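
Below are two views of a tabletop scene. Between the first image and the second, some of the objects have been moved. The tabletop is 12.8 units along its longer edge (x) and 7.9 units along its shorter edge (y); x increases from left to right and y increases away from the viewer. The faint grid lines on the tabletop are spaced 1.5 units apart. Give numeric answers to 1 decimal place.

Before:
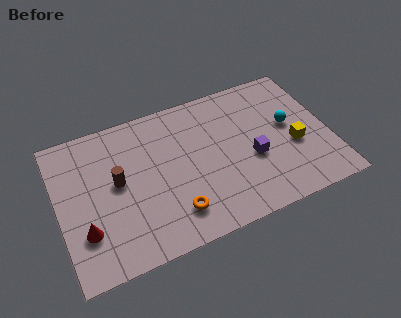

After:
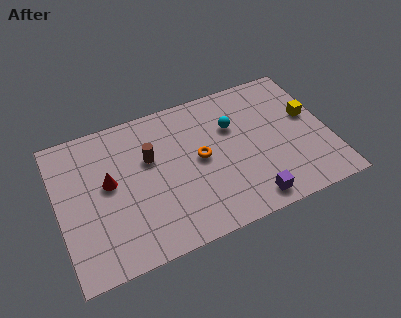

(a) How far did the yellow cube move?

1.7

The yellow cube was near (11.1, 3.2) before and (12.0, 4.6) after, so it travelled √(0.9² + 1.4²) ≈ 1.7 units.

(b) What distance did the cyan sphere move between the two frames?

2.8

The cyan sphere was near (11.0, 4.4) before and (8.4, 5.3) after, so it travelled √(2.6² + 0.9²) ≈ 2.8 units.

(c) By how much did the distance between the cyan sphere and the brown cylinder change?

-4.2

They were about 8.2 units apart before and 4.0 after — 4.2 units closer together.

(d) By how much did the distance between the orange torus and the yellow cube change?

-0.8

They were about 6.1 units apart before and 5.3 after — 0.8 units closer together.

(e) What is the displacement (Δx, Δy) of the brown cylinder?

(1.6, 0.7)

The brown cylinder was at about (2.8, 4.3) and moved to about (4.4, 5.0).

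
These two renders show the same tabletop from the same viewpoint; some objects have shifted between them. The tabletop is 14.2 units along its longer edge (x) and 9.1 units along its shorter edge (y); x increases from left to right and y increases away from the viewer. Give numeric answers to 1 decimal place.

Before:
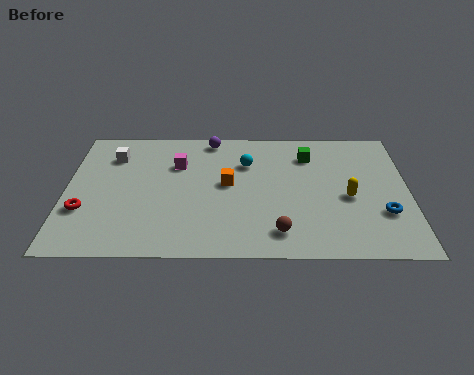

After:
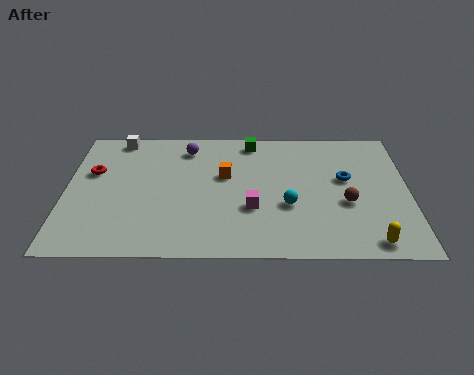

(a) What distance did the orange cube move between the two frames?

0.6

The orange cube was near (6.7, 4.9) before and (6.6, 5.5) after, so it travelled √(0.1² + 0.6²) ≈ 0.6 units.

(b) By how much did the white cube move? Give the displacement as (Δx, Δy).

(0.2, 1.3)

From the two frames, the white cube sits at roughly (1.9, 6.9) before and (2.1, 8.2) after.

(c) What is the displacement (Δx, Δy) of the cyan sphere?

(1.7, -3.0)

From the two frames, the cyan sphere sits at roughly (7.5, 6.4) before and (9.2, 3.4) after.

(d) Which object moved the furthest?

the magenta cube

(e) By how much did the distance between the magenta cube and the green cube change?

-0.7

Before: roughly 5.5 units apart; after: 4.8. That's 0.7 units closer together.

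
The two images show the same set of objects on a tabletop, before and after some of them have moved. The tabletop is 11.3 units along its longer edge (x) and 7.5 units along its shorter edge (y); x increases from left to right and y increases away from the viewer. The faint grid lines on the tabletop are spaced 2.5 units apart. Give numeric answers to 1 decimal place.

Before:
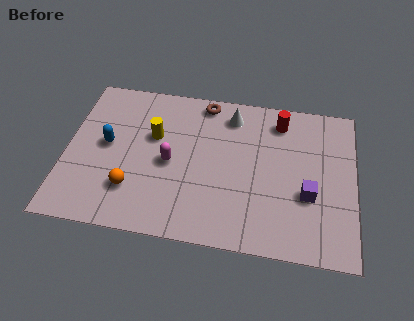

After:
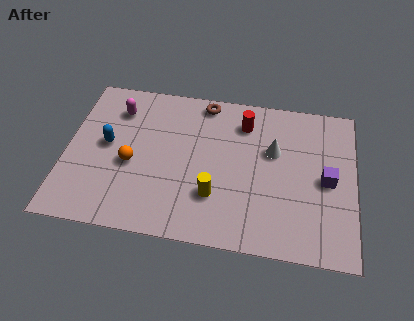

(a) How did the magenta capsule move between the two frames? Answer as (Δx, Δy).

(-2.2, 2.3)

The magenta capsule started near (4.1, 3.5) and ended near (1.9, 5.8).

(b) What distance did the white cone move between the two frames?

2.3

From (6.4, 6.2) to (8.1, 4.7), the white cone covered √(1.7² + 1.5²) ≈ 2.3 units.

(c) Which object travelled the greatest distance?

the yellow cylinder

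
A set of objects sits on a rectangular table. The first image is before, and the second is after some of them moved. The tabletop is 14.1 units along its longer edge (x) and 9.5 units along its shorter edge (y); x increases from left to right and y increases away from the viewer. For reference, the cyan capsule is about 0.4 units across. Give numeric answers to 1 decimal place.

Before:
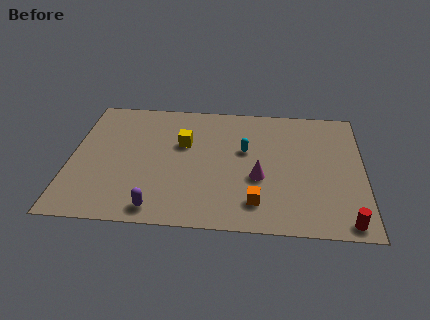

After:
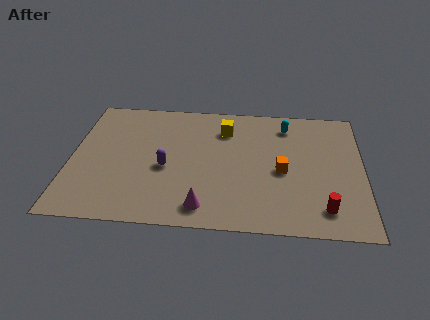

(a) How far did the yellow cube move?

2.4

The yellow cube moved from about (5.4, 6.0) to (7.4, 7.3), a distance of √(2.0² + 1.3²) ≈ 2.4.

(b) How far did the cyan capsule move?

2.9

From (8.4, 5.7) to (10.4, 7.8), the cyan capsule covered √(2.0² + 2.1²) ≈ 2.9 units.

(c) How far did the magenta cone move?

3.5

From (9.1, 3.7) to (6.5, 1.4), the magenta cone covered √(2.6² + 2.3²) ≈ 3.5 units.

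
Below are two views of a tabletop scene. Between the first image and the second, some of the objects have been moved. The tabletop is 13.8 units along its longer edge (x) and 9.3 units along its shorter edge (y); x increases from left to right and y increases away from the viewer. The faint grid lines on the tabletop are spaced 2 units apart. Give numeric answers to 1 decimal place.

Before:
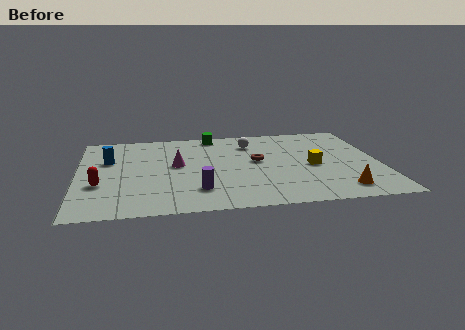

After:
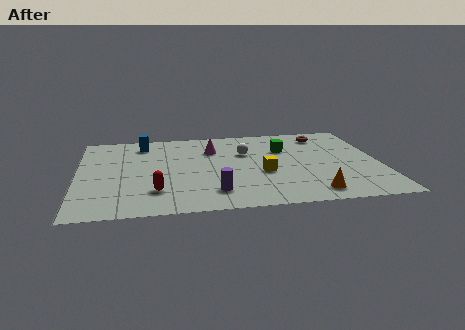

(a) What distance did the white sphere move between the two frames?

1.1

The white sphere moved from about (8.0, 7.2) to (7.7, 6.1), a distance of √(0.3² + 1.1²) ≈ 1.1.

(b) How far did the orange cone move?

1.3

The orange cone moved from about (11.8, 1.5) to (10.5, 1.3), a distance of √(1.3² + 0.2²) ≈ 1.3.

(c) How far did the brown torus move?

4.1

From (8.2, 5.1) to (11.4, 7.7), the brown torus covered √(3.2² + 2.6²) ≈ 4.1 units.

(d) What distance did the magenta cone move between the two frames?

2.3

The magenta cone moved from about (4.5, 5.1) to (6.2, 6.7), a distance of √(1.7² + 1.6²) ≈ 2.3.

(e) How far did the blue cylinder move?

2.3

From (1.4, 6.0) to (3.0, 7.7), the blue cylinder covered √(1.6² + 1.7²) ≈ 2.3 units.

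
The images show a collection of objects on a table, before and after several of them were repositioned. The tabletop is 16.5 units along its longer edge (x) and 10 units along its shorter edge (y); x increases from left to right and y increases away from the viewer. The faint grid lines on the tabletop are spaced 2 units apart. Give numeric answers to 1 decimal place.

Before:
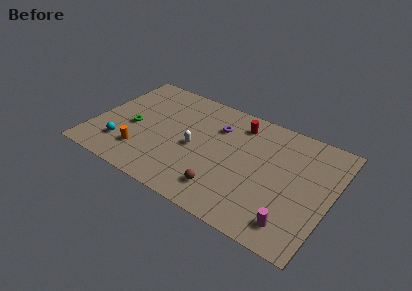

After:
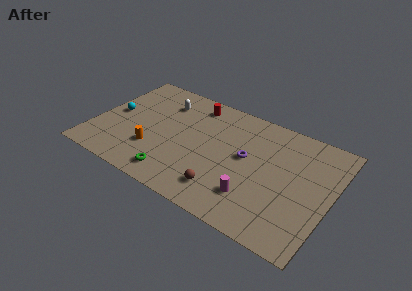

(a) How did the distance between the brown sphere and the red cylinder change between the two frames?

+1.0

Before: roughly 6.2 units apart; after: 7.2. That's 1.0 units further apart.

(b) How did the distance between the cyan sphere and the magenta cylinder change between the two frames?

-1.4

Before: roughly 12.1 units apart; after: 10.7. That's 1.4 units closer together.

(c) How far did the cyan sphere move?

2.9

The cyan sphere moved from about (2.3, 2.4) to (1.2, 5.1), a distance of √(1.1² + 2.7²) ≈ 2.9.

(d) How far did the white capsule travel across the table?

4.2

The white capsule was near (7.1, 4.6) before and (4.3, 7.7) after, so it travelled √(2.8² + 3.1²) ≈ 4.2 units.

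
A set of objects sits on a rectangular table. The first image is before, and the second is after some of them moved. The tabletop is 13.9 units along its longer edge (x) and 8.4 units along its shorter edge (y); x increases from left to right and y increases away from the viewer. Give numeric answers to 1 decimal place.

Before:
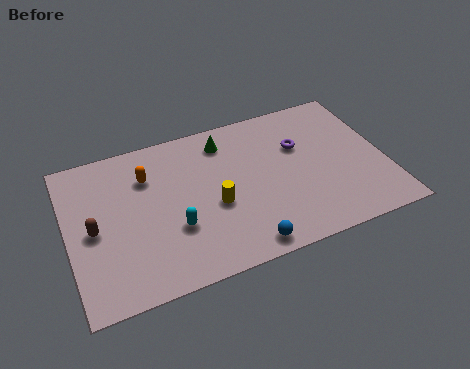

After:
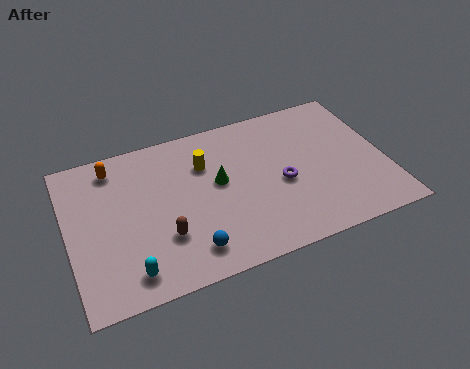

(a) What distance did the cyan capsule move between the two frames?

2.6

The cyan capsule moved from about (4.5, 2.9) to (2.4, 1.3), a distance of √(2.1² + 1.6²) ≈ 2.6.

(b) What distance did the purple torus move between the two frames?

2.1

The purple torus moved from about (10.3, 5.5) to (9.3, 3.7), a distance of √(1.0² + 1.8²) ≈ 2.1.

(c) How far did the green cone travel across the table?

2.3

From (7.1, 6.9) to (6.6, 4.7), the green cone covered √(0.5² + 2.2²) ≈ 2.3 units.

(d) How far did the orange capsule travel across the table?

1.7

The orange capsule moved from about (3.6, 6.1) to (2.2, 7.1), a distance of √(1.4² + 1.0²) ≈ 1.7.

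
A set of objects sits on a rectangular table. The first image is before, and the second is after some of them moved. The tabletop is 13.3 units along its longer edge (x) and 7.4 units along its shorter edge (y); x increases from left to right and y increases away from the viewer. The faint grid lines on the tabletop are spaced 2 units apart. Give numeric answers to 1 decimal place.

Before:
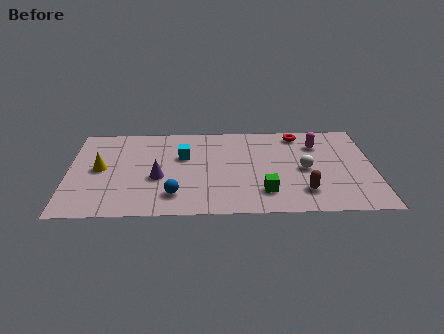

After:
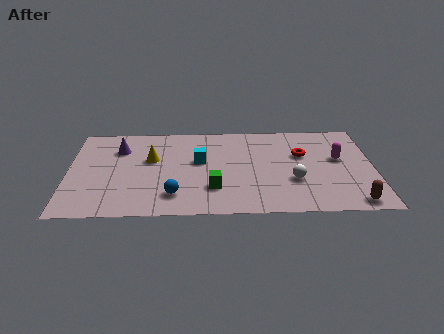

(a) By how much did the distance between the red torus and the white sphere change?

-0.8

They were about 2.9 units apart before and 2.1 after — 0.8 units closer together.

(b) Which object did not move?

the blue sphere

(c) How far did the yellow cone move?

2.3

From (1.4, 3.8) to (3.6, 4.5), the yellow cone covered √(2.2² + 0.7²) ≈ 2.3 units.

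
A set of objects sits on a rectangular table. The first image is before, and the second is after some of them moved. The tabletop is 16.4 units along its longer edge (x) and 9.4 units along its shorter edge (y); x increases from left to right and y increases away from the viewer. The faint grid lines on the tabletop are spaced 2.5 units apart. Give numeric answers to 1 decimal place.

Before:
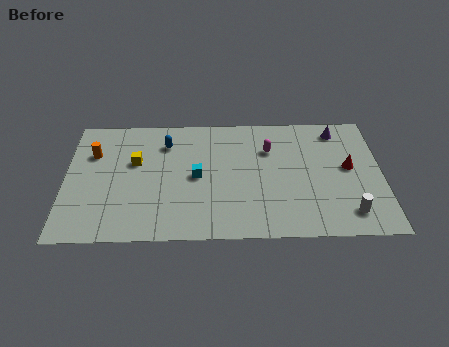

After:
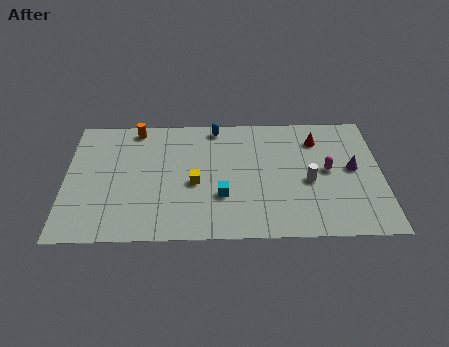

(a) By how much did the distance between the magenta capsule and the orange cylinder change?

+1.4

They were about 9.2 units apart before and 10.6 after — 1.4 units further apart.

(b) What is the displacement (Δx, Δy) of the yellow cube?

(3.1, -1.7)

From the two frames, the yellow cube sits at roughly (3.6, 5.8) before and (6.7, 4.1) after.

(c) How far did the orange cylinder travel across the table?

2.9

The orange cylinder was near (1.4, 6.5) before and (3.6, 8.4) after, so it travelled √(2.2² + 1.9²) ≈ 2.9 units.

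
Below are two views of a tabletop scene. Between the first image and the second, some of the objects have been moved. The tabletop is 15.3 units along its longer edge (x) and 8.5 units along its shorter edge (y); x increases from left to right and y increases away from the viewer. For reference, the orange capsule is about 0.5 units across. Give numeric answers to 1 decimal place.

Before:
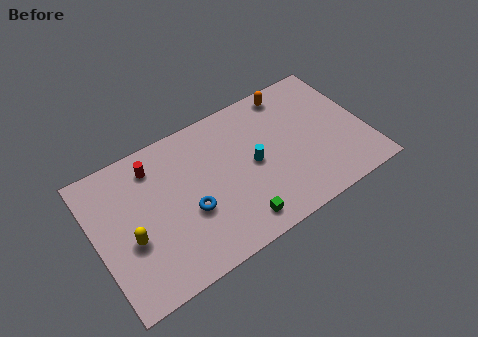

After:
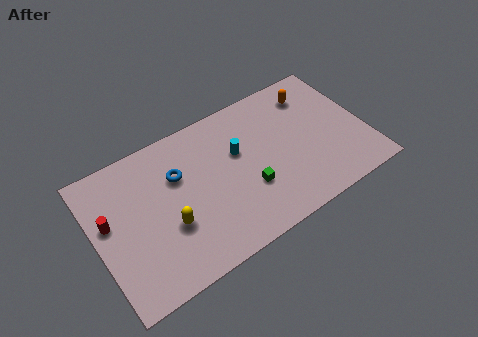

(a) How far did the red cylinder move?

3.4

The red cylinder was near (3.6, 6.9) before and (0.8, 5.0) after, so it travelled √(2.8² + 1.9²) ≈ 3.4 units.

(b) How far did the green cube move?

1.8

The green cube was near (7.5, 1.3) before and (8.4, 2.9) after, so it travelled √(0.9² + 1.6²) ≈ 1.8 units.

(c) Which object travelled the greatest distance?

the red cylinder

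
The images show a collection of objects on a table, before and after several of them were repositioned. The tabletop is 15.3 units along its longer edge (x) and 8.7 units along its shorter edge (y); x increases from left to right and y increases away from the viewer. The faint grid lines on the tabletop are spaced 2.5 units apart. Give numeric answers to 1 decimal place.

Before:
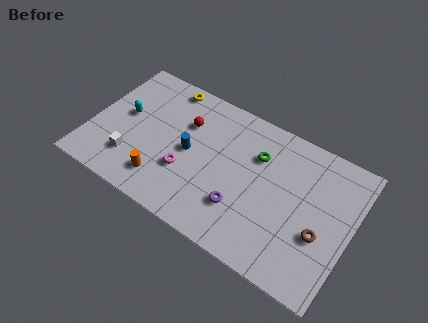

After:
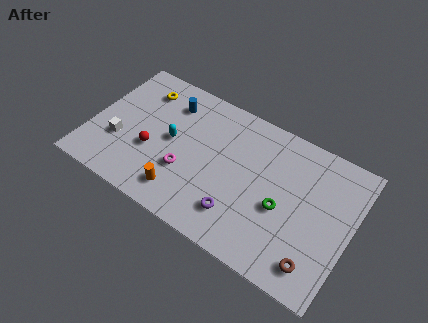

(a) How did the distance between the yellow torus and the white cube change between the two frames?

-1.7

The distance was about 5.7 in the first image and 4.0 in the second, so they moved 1.7 units closer together.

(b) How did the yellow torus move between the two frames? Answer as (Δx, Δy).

(-1.3, -0.9)

From the two frames, the yellow torus sits at roughly (3.8, 7.8) before and (2.5, 6.9) after.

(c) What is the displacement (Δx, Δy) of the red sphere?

(-1.6, -2.7)

From the two frames, the red sphere sits at roughly (5.3, 6.0) before and (3.7, 3.3) after.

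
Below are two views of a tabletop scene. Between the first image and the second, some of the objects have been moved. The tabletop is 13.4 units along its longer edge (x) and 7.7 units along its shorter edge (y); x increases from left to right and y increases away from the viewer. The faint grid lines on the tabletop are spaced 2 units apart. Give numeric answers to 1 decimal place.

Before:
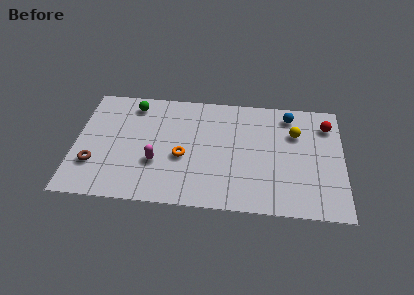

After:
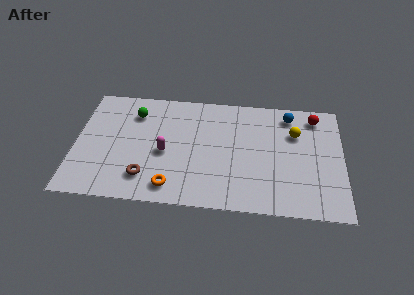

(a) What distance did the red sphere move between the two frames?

0.8

From (12.6, 6.0) to (12.0, 6.5), the red sphere covered √(0.6² + 0.5²) ≈ 0.8 units.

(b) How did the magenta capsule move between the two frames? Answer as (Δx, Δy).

(0.4, 0.7)

From the two frames, the magenta capsule sits at roughly (4.1, 2.7) before and (4.5, 3.4) after.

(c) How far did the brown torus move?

2.7

The brown torus was near (1.0, 2.3) before and (3.6, 1.7) after, so it travelled √(2.6² + 0.6²) ≈ 2.7 units.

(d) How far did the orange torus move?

2.1

From (5.4, 3.2) to (4.9, 1.2), the orange torus covered √(0.5² + 2.0²) ≈ 2.1 units.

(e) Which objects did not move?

the blue sphere and the yellow sphere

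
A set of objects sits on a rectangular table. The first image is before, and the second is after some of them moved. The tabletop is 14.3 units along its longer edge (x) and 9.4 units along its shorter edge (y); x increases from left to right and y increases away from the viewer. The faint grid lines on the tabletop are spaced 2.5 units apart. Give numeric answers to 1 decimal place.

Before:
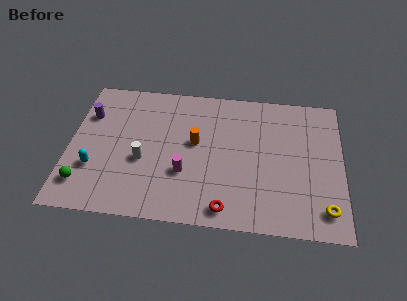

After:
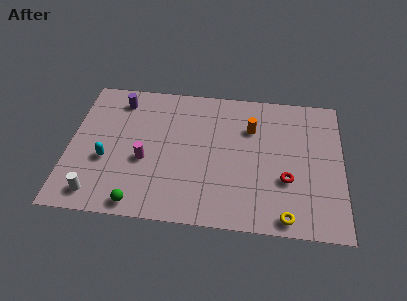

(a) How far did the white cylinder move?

3.4

The white cylinder was near (3.9, 3.8) before and (1.6, 1.3) after, so it travelled √(2.3² + 2.5²) ≈ 3.4 units.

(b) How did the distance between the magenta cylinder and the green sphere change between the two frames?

-2.5

They were about 5.4 units apart before and 2.9 after — 2.5 units closer together.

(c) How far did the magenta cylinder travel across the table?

2.2

The magenta cylinder moved from about (6.1, 3.2) to (4.0, 3.8), a distance of √(2.1² + 0.6²) ≈ 2.2.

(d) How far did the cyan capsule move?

0.8

The cyan capsule was near (1.4, 3.0) before and (2.0, 3.6) after, so it travelled √(0.6² + 0.6²) ≈ 0.8 units.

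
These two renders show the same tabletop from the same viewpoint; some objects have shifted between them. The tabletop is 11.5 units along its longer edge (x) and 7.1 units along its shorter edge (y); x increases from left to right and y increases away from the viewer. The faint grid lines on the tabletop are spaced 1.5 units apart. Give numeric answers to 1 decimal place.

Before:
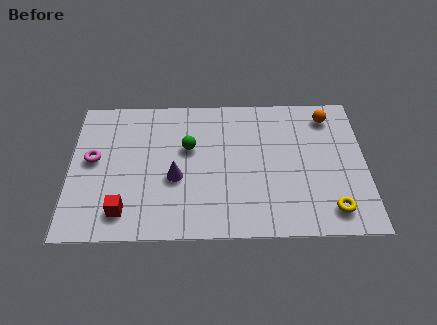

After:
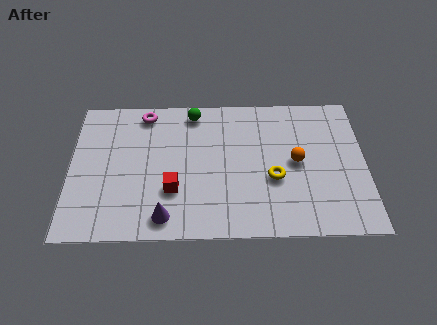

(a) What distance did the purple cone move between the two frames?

1.9

From (4.1, 2.9) to (3.7, 1.0), the purple cone covered √(0.4² + 1.9²) ≈ 1.9 units.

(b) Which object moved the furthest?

the magenta torus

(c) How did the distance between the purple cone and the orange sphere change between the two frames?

-1.0

The distance was about 6.7 in the first image and 5.7 in the second, so they moved 1.0 units closer together.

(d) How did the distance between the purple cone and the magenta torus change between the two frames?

+1.9

They were about 3.4 units apart before and 5.3 after — 1.9 units further apart.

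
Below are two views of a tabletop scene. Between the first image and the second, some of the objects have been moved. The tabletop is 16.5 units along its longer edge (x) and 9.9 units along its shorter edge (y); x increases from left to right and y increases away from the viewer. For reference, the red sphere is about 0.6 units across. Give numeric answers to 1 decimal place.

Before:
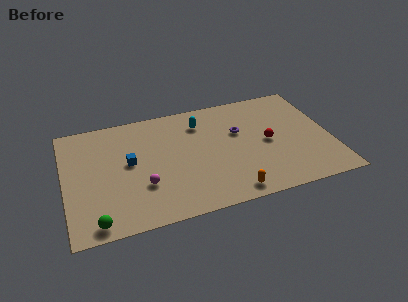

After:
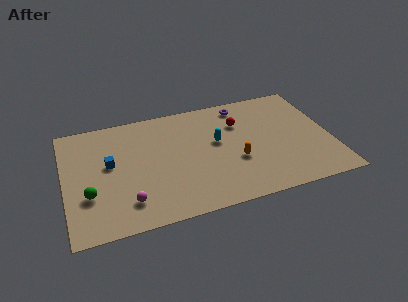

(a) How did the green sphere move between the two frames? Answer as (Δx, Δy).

(-0.3, 2.3)

From the two frames, the green sphere sits at roughly (1.7, 1.0) before and (1.4, 3.3) after.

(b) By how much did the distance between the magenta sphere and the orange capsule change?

+1.4

The distance was about 5.6 in the first image and 7.0 in the second, so they moved 1.4 units further apart.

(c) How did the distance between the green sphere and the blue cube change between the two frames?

-2.3

Before: roughly 5.0 units apart; after: 2.7. That's 2.3 units closer together.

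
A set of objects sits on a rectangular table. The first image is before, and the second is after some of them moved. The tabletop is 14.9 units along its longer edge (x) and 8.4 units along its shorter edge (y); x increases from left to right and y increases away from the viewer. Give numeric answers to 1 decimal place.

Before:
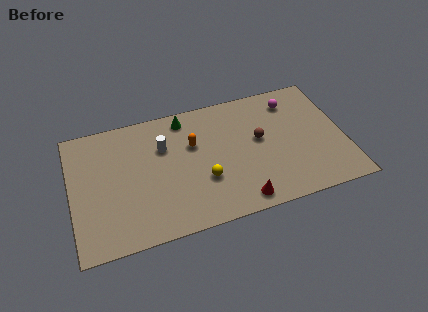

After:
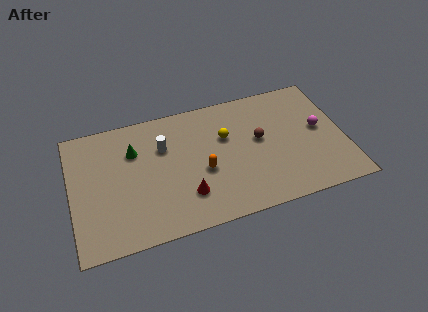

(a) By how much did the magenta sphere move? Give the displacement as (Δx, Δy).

(1.3, -2.3)

The magenta sphere was at about (12.3, 6.8) and moved to about (13.6, 4.5).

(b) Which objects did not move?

the white cylinder and the brown sphere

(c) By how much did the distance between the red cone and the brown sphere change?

+0.9

They were about 4.0 units apart before and 4.9 after — 0.9 units further apart.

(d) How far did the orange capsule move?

1.9

The orange capsule moved from about (6.7, 5.4) to (7.1, 3.5), a distance of √(0.4² + 1.9²) ≈ 1.9.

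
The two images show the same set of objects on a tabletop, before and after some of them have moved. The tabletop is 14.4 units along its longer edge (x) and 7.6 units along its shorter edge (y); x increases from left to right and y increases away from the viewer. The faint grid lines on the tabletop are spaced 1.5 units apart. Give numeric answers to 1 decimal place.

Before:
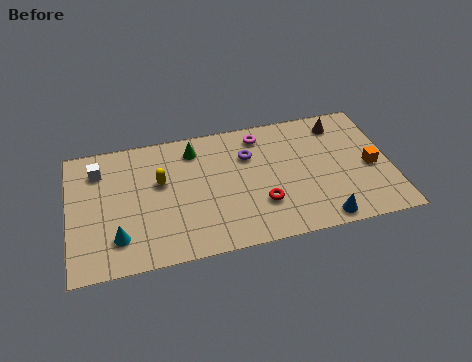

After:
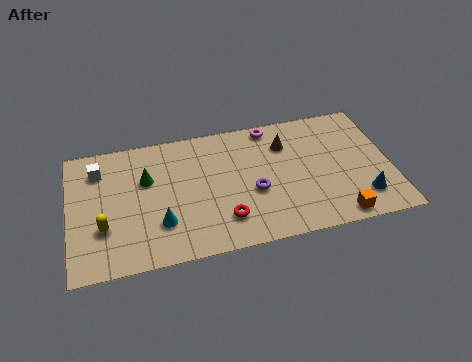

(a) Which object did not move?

the white cube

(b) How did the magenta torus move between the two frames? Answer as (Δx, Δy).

(0.5, 0.4)

The magenta torus was at about (8.7, 6.4) and moved to about (9.2, 6.8).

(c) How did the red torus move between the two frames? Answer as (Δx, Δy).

(-1.7, -0.5)

From the two frames, the red torus sits at roughly (8.5, 2.3) before and (6.8, 1.8) after.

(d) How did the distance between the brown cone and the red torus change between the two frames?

-0.7

They were about 5.5 units apart before and 4.8 after — 0.7 units closer together.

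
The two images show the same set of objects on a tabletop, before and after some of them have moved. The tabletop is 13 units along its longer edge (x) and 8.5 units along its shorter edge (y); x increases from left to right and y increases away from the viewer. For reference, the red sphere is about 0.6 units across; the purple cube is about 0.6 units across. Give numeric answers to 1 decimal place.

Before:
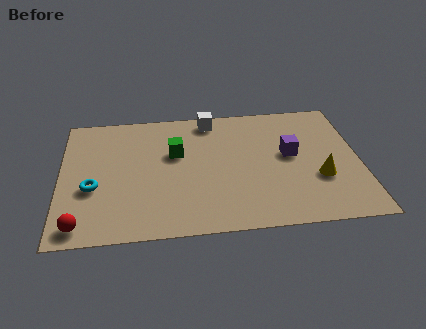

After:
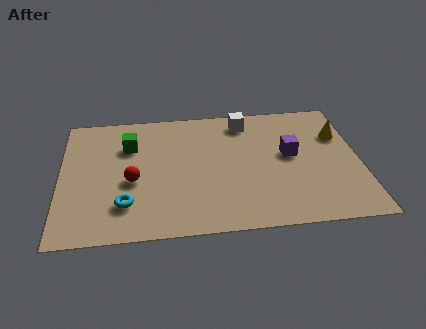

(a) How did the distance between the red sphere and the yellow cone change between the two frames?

-1.1

Before: roughly 10.5 units apart; after: 9.4. That's 1.1 units closer together.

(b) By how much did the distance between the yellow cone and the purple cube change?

+0.4

They were about 2.1 units apart before and 2.5 after — 0.4 units further apart.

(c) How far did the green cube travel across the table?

2.1

From (5.0, 5.3) to (3.0, 6.0), the green cube covered √(2.0² + 0.7²) ≈ 2.1 units.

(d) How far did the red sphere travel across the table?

3.4

The red sphere moved from about (0.9, 1.0) to (3.1, 3.6), a distance of √(2.2² + 2.6²) ≈ 3.4.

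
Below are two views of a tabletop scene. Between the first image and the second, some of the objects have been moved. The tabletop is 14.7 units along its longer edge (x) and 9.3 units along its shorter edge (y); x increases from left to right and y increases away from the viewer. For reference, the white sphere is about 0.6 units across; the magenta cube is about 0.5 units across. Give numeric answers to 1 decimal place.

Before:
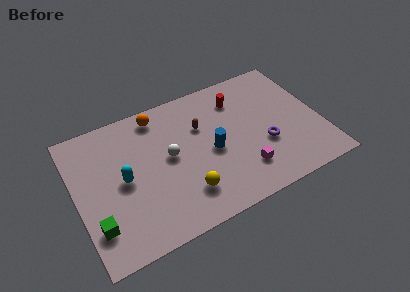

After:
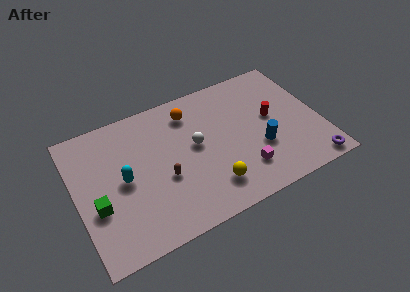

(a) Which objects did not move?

the magenta cube and the cyan capsule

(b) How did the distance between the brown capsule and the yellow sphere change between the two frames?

-1.2

Before: roughly 4.3 units apart; after: 3.1. That's 1.2 units closer together.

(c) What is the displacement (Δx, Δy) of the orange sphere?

(1.9, -0.6)

The orange sphere was at about (5.3, 8.1) and moved to about (7.2, 7.5).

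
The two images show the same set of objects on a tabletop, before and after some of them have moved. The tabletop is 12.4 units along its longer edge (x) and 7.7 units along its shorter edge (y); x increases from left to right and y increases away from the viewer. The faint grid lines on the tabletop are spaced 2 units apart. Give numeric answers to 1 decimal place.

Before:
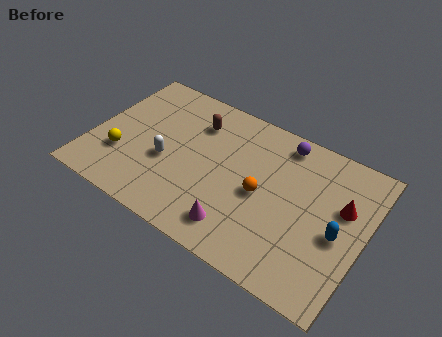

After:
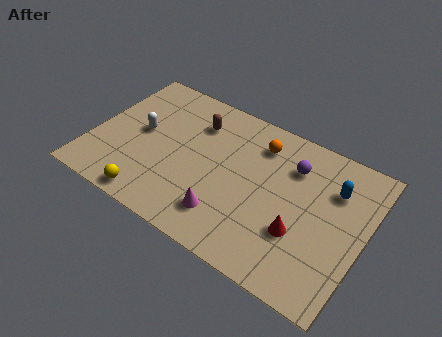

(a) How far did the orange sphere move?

2.5

From (7.8, 3.6) to (7.3, 6.1), the orange sphere covered √(0.5² + 2.5²) ≈ 2.5 units.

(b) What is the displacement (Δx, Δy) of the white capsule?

(-1.4, 1.0)

From the two frames, the white capsule sits at roughly (3.5, 3.1) before and (2.1, 4.1) after.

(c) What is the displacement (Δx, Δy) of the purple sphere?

(0.6, -1.0)

From the two frames, the purple sphere sits at roughly (8.3, 6.7) before and (8.9, 5.7) after.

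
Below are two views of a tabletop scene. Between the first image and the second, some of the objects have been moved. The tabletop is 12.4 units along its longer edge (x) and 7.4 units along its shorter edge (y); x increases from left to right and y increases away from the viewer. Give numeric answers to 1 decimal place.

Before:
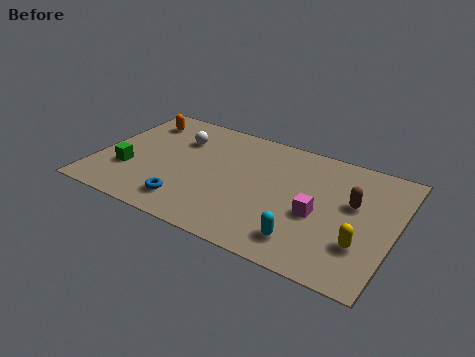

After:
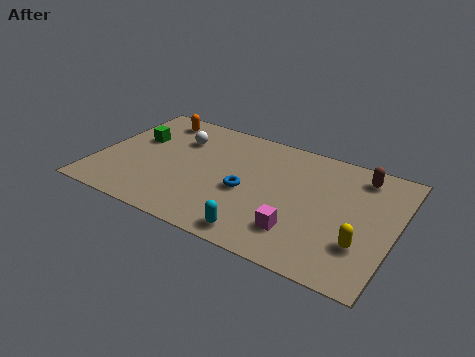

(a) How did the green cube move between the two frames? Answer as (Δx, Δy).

(0.0, 2.2)

From the two frames, the green cube sits at roughly (1.4, 2.4) before and (1.4, 4.6) after.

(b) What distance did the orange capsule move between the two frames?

0.7

The orange capsule moved from about (1.3, 5.9) to (1.9, 6.3), a distance of √(0.6² + 0.4²) ≈ 0.7.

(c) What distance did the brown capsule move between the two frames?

1.8

The brown capsule moved from about (10.6, 4.4) to (10.7, 6.2), a distance of √(0.1² + 1.8²) ≈ 1.8.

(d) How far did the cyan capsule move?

1.9

From (9.0, 1.4) to (7.2, 0.9), the cyan capsule covered √(1.8² + 0.5²) ≈ 1.9 units.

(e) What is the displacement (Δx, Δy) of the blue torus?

(2.2, 1.8)

The blue torus started near (4.1, 1.4) and ended near (6.3, 3.2).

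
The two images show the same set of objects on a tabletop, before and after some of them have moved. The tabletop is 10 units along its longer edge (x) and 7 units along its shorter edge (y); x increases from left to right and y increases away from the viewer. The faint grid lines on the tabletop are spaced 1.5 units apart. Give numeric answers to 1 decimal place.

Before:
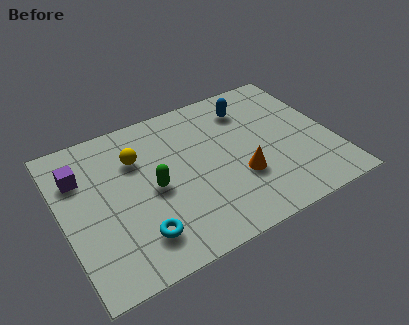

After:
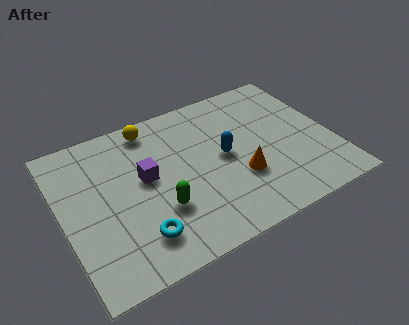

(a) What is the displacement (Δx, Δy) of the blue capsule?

(-1.2, -1.9)

From the two frames, the blue capsule sits at roughly (7.2, 5.5) before and (6.0, 3.6) after.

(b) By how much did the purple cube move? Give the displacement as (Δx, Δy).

(2.3, -1.1)

The purple cube started near (0.8, 5.0) and ended near (3.1, 3.9).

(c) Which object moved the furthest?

the purple cube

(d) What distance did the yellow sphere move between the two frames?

1.4

The yellow sphere was near (2.9, 4.9) before and (3.6, 6.1) after, so it travelled √(0.7² + 1.2²) ≈ 1.4 units.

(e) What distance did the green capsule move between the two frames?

1.0

The green capsule was near (3.3, 3.3) before and (3.4, 2.3) after, so it travelled √(0.1² + 1.0²) ≈ 1.0 units.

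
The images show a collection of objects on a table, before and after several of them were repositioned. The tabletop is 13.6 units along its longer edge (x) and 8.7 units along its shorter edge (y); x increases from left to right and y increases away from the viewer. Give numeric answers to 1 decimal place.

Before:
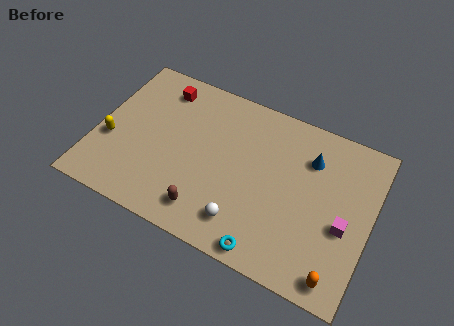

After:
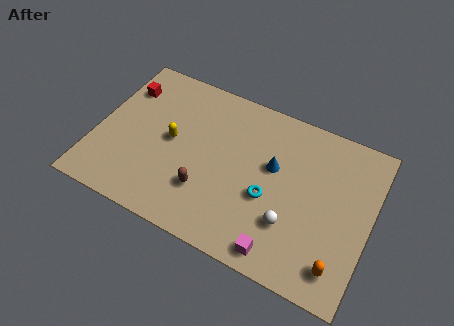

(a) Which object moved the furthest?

the magenta cube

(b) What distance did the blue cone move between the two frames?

2.1

From (10.4, 6.4) to (8.7, 5.2), the blue cone covered √(1.7² + 1.2²) ≈ 2.1 units.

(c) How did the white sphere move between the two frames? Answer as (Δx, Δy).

(2.2, 0.9)

From the two frames, the white sphere sits at roughly (7.7, 1.7) before and (9.9, 2.6) after.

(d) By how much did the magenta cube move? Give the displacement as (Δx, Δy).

(-2.8, -2.6)

From the two frames, the magenta cube sits at roughly (12.4, 3.6) before and (9.6, 1.0) after.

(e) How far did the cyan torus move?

2.7

From (9.0, 0.8) to (8.7, 3.5), the cyan torus covered √(0.3² + 2.7²) ≈ 2.7 units.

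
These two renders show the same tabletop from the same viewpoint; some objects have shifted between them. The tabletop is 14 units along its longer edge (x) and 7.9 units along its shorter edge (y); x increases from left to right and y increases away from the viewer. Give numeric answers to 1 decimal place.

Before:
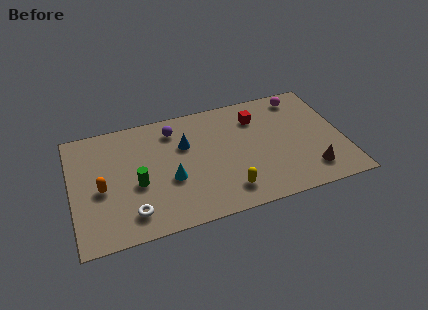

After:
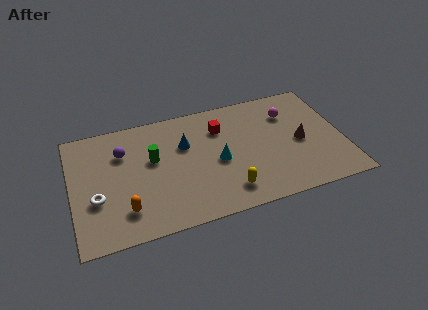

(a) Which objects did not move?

the blue cone and the yellow capsule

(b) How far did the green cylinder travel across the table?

1.7

The green cylinder moved from about (3.3, 3.3) to (4.2, 4.7), a distance of √(0.9² + 1.4²) ≈ 1.7.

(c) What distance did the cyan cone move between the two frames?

2.5

From (5.0, 3.1) to (7.5, 3.6), the cyan cone covered √(2.5² + 0.5²) ≈ 2.5 units.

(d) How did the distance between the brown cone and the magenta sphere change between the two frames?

-3.1

They were about 5.2 units apart before and 2.1 after — 3.1 units closer together.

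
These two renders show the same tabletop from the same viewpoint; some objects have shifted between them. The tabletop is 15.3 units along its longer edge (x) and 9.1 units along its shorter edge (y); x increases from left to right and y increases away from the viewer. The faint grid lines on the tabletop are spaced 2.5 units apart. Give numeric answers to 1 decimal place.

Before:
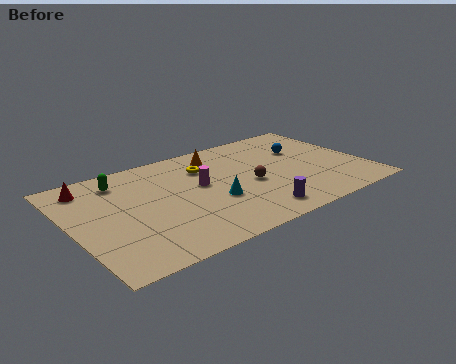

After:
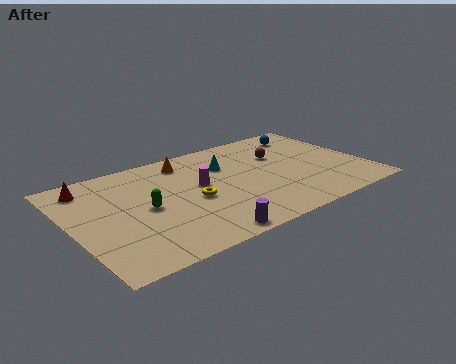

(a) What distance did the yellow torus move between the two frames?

2.8

From (7.2, 6.6) to (6.1, 4.0), the yellow torus covered √(1.1² + 2.6²) ≈ 2.8 units.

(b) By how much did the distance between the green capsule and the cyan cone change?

-0.8

They were about 5.8 units apart before and 5.0 after — 0.8 units closer together.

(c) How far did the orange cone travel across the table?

1.7

The orange cone was near (8.1, 7.5) before and (6.4, 7.6) after, so it travelled √(1.7² + 0.1²) ≈ 1.7 units.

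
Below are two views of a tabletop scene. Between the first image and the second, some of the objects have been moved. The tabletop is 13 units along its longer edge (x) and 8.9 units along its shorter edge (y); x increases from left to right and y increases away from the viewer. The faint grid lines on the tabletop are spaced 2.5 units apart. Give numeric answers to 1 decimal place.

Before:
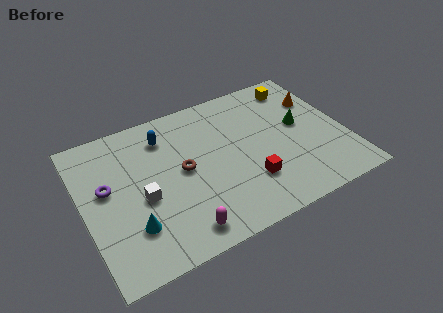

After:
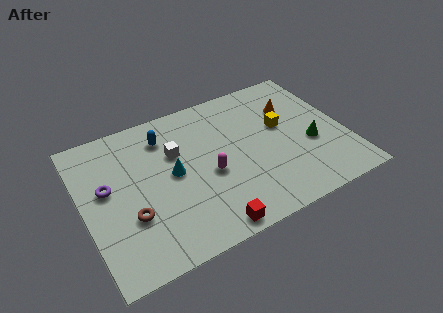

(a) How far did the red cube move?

2.9

From (7.9, 2.5) to (5.6, 0.8), the red cube covered √(2.3² + 1.7²) ≈ 2.9 units.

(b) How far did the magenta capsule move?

3.2

The magenta capsule was near (4.3, 1.2) before and (6.1, 3.8) after, so it travelled √(1.8² + 2.6²) ≈ 3.2 units.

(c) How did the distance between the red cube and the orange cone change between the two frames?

+1.9

Before: roughly 5.5 units apart; after: 7.4. That's 1.9 units further apart.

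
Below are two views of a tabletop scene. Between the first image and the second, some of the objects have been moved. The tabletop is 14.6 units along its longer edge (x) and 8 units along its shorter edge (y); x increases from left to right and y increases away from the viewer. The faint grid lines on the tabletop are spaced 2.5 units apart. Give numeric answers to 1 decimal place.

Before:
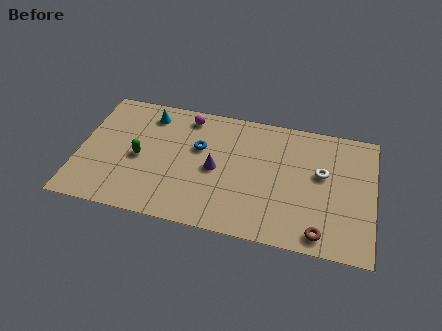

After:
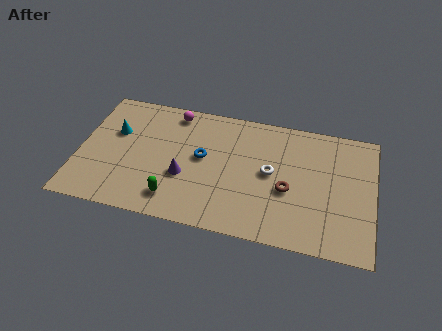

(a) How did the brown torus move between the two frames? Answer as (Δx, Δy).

(-1.7, 2.3)

The brown torus was at about (12.1, 1.0) and moved to about (10.4, 3.3).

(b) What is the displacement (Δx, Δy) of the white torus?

(-2.5, -0.5)

The white torus started near (12.0, 4.7) and ended near (9.5, 4.2).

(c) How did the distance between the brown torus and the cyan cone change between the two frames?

-1.5

They were about 10.4 units apart before and 8.9 after — 1.5 units closer together.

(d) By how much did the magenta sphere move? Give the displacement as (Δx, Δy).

(-0.7, 0.1)

From the two frames, the magenta sphere sits at roughly (5.2, 6.9) before and (4.5, 7.0) after.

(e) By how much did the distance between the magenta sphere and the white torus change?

-1.4

Before: roughly 7.1 units apart; after: 5.7. That's 1.4 units closer together.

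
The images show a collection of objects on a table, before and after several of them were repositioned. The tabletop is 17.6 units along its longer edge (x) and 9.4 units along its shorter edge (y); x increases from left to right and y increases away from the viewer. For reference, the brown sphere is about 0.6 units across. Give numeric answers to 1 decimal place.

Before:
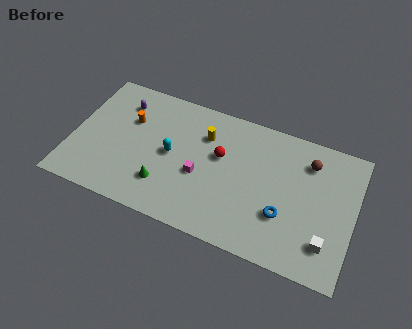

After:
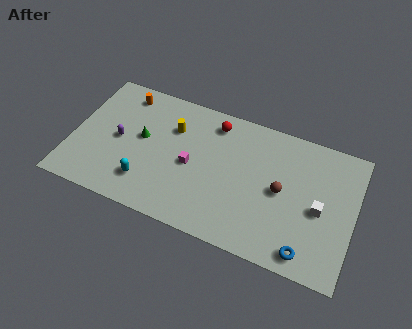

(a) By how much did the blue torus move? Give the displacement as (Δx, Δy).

(1.6, -1.9)

From the two frames, the blue torus sits at roughly (13.4, 3.1) before and (15.0, 1.2) after.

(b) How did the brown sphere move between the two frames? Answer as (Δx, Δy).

(-1.5, -2.6)

The brown sphere was at about (14.6, 7.3) and moved to about (13.1, 4.7).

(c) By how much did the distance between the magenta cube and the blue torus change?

+2.8

The distance was about 5.4 in the first image and 8.2 in the second, so they moved 2.8 units further apart.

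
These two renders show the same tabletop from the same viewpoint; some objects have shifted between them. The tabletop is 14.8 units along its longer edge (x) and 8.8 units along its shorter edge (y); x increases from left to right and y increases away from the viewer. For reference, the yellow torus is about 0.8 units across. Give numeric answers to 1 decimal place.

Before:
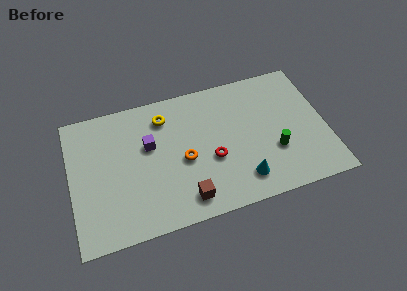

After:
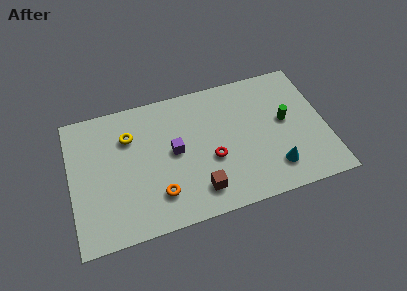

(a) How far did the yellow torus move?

2.2

The yellow torus was near (5.6, 7.0) before and (3.5, 6.3) after, so it travelled √(2.1² + 0.7²) ≈ 2.2 units.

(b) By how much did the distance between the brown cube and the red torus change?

-0.7

They were about 2.7 units apart before and 2.0 after — 0.7 units closer together.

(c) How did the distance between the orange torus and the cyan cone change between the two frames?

+2.8

They were about 3.9 units apart before and 6.7 after — 2.8 units further apart.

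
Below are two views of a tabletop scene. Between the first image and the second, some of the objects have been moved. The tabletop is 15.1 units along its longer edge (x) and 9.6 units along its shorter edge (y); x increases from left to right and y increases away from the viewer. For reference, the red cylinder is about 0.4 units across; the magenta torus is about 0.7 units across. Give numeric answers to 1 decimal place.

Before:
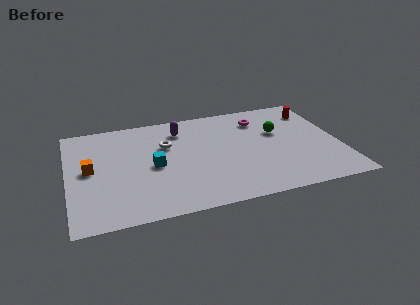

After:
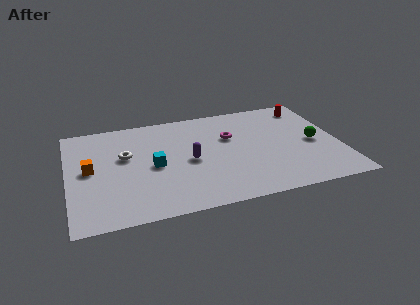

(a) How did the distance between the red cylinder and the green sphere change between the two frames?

+0.9

Before: roughly 2.7 units apart; after: 3.6. That's 0.9 units further apart.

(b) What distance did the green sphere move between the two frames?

2.4

The green sphere was near (11.8, 6.0) before and (13.7, 4.5) after, so it travelled √(1.9² + 1.5²) ≈ 2.4 units.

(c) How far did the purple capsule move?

3.1

The purple capsule moved from about (6.4, 7.6) to (6.7, 4.5), a distance of √(0.3² + 3.1²) ≈ 3.1.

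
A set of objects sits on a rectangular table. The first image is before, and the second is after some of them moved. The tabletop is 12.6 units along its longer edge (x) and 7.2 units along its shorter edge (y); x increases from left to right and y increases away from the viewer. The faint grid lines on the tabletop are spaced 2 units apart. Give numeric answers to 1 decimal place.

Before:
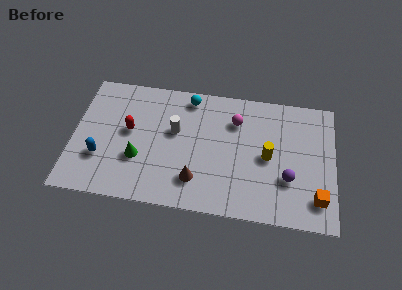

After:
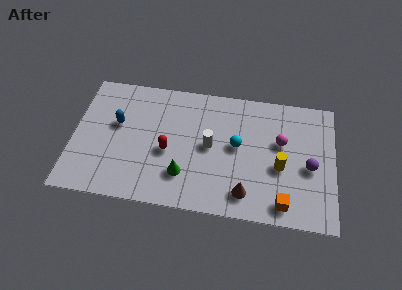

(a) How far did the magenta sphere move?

2.4

The magenta sphere moved from about (7.8, 5.3) to (10.0, 4.4), a distance of √(2.2² + 0.9²) ≈ 2.4.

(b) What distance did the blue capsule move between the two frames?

2.1

The blue capsule moved from about (1.4, 2.3) to (2.1, 4.3), a distance of √(0.7² + 2.0²) ≈ 2.1.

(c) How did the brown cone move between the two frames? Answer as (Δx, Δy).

(2.4, -0.4)

The brown cone was at about (6.0, 1.7) and moved to about (8.4, 1.3).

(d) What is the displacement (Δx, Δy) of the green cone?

(2.2, -0.6)

The green cone started near (3.2, 2.5) and ended near (5.4, 1.9).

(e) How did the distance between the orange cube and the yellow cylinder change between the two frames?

-1.1

They were about 3.1 units apart before and 2.0 after — 1.1 units closer together.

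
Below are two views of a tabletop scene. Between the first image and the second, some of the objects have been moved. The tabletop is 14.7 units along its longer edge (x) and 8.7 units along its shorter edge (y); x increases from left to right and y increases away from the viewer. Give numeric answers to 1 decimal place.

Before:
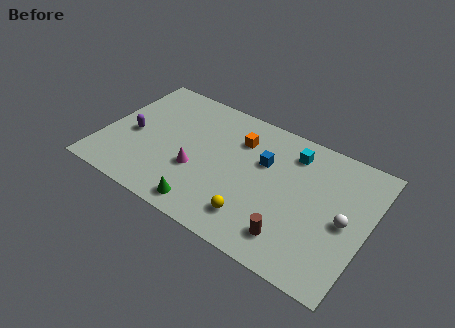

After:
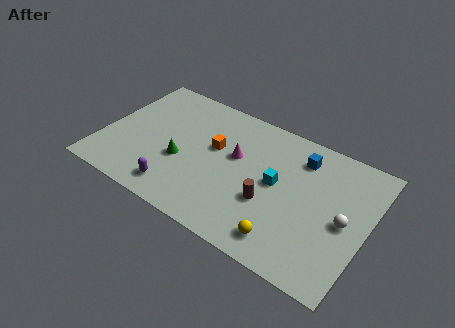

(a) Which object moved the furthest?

the purple capsule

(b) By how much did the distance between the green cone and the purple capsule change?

-3.5

Before: roughly 5.5 units apart; after: 2.0. That's 3.5 units closer together.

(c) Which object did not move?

the white sphere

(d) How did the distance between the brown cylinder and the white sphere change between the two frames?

+0.6

They were about 3.5 units apart before and 4.1 after — 0.6 units further apart.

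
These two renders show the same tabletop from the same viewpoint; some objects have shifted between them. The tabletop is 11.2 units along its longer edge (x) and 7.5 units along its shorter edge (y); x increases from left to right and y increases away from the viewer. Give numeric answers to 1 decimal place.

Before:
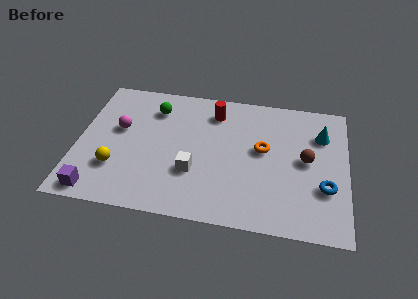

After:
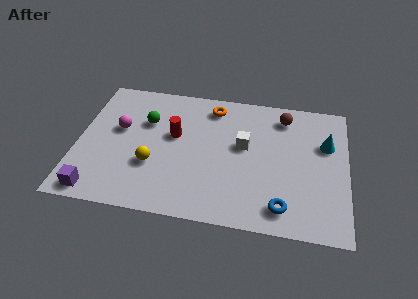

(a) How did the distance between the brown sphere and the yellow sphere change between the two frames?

-1.6

Before: roughly 8.0 units apart; after: 6.4. That's 1.6 units closer together.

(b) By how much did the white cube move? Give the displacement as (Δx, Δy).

(2.0, 1.8)

The white cube started near (4.9, 2.5) and ended near (6.9, 4.3).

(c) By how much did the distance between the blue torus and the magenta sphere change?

-1.2

Before: roughly 8.8 units apart; after: 7.6. That's 1.2 units closer together.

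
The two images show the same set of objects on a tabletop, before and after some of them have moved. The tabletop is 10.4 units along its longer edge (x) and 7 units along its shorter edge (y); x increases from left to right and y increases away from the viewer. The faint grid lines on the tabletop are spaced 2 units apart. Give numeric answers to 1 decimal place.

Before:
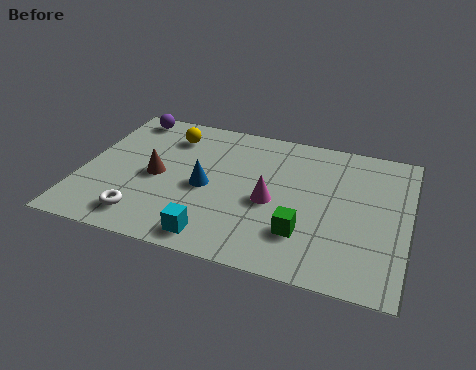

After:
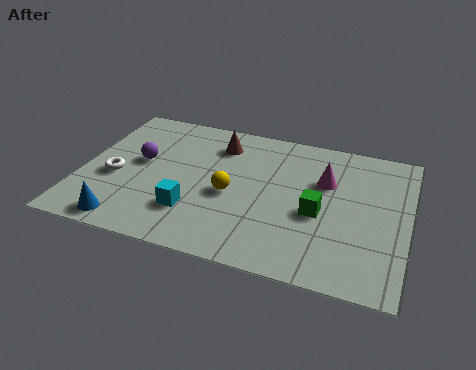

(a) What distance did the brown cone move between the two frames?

2.8

From (2.4, 3.3) to (4.2, 5.5), the brown cone covered √(1.8² + 2.2²) ≈ 2.8 units.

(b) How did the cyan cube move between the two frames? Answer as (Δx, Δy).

(-0.8, 1.0)

The cyan cube was at about (4.5, 0.9) and moved to about (3.7, 1.9).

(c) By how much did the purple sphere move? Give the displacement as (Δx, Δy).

(0.7, -2.3)

From the two frames, the purple sphere sits at roughly (1.1, 6.2) before and (1.8, 3.9) after.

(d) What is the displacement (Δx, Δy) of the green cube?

(0.4, 1.1)

The green cube was at about (7.2, 1.9) and moved to about (7.6, 3.0).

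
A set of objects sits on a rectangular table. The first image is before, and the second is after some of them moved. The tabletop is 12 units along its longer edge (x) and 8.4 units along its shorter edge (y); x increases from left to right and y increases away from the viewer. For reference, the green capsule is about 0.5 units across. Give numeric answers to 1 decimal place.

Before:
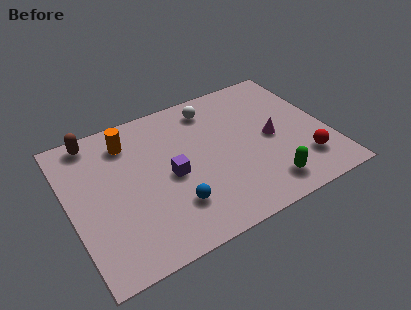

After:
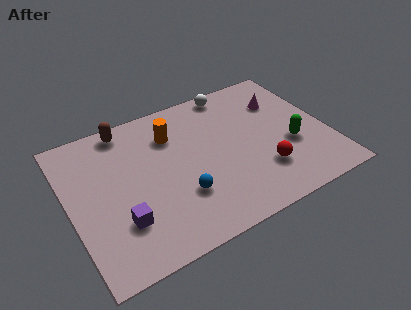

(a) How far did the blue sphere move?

0.6

The blue sphere moved from about (4.5, 2.2) to (4.9, 2.6), a distance of √(0.4² + 0.4²) ≈ 0.6.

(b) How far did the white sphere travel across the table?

1.3

The white sphere moved from about (7.0, 7.0) to (8.1, 7.6), a distance of √(1.1² + 0.6²) ≈ 1.3.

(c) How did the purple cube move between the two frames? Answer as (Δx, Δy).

(-2.5, -1.5)

The purple cube started near (4.6, 3.9) and ended near (2.1, 2.4).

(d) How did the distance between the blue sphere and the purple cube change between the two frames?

+1.1

Before: roughly 1.7 units apart; after: 2.8. That's 1.1 units further apart.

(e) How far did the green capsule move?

2.3

The green capsule moved from about (8.7, 1.4) to (10.2, 3.2), a distance of √(1.5² + 1.8²) ≈ 2.3.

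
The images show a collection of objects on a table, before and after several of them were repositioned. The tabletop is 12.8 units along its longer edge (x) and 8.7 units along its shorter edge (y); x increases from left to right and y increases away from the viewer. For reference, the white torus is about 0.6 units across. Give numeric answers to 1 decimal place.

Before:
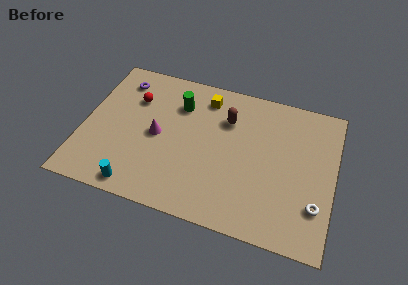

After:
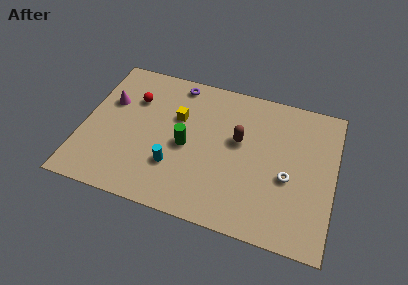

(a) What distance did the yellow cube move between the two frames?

2.1

The yellow cube was near (6.0, 7.2) before and (4.7, 5.6) after, so it travelled √(1.3² + 1.6²) ≈ 2.1 units.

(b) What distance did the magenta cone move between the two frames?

3.0

From (3.8, 4.2) to (1.2, 5.6), the magenta cone covered √(2.6² + 1.4²) ≈ 3.0 units.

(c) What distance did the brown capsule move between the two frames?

1.3

The brown capsule moved from about (7.2, 6.2) to (7.9, 5.1), a distance of √(0.7² + 1.1²) ≈ 1.3.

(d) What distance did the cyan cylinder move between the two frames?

2.4

The cyan cylinder moved from about (3.1, 0.9) to (4.8, 2.6), a distance of √(1.7² + 1.7²) ≈ 2.4.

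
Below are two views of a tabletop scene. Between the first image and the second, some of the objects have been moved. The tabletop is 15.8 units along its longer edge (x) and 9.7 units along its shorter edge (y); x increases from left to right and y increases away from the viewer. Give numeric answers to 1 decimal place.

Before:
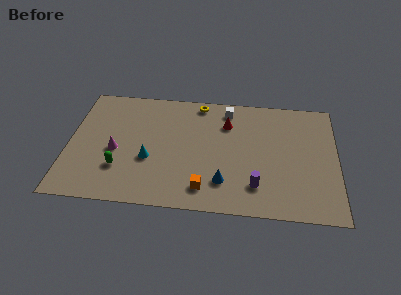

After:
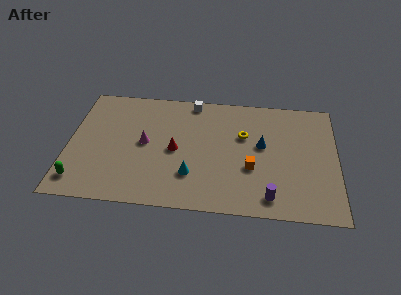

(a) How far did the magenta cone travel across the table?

1.9

The magenta cone was near (2.8, 4.2) before and (4.5, 5.0) after, so it travelled √(1.7² + 0.8²) ≈ 1.9 units.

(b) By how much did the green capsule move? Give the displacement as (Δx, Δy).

(-2.3, -1.2)

The green capsule was at about (3.1, 2.8) and moved to about (0.8, 1.6).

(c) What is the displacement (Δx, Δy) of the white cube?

(-2.1, 0.5)

The white cube started near (9.3, 8.3) and ended near (7.2, 8.8).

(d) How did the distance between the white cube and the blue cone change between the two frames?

-0.7

Before: roughly 6.0 units apart; after: 5.3. That's 0.7 units closer together.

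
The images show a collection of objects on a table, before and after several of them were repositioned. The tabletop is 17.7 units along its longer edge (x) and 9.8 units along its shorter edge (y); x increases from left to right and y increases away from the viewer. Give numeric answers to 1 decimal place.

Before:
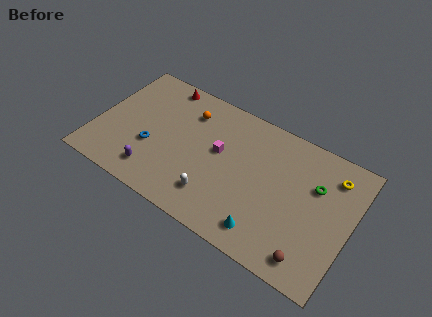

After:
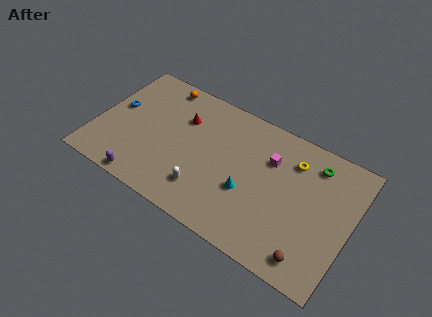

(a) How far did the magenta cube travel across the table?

3.6

The magenta cube moved from about (8.5, 5.6) to (11.9, 6.8), a distance of √(3.4² + 1.2²) ≈ 3.6.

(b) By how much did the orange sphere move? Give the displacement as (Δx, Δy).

(-2.2, 1.2)

The orange sphere started near (6.0, 7.5) and ended near (3.8, 8.7).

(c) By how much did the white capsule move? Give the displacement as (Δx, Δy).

(-0.7, 0.1)

The white capsule was at about (8.7, 2.2) and moved to about (8.0, 2.3).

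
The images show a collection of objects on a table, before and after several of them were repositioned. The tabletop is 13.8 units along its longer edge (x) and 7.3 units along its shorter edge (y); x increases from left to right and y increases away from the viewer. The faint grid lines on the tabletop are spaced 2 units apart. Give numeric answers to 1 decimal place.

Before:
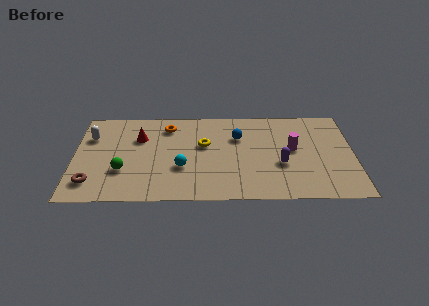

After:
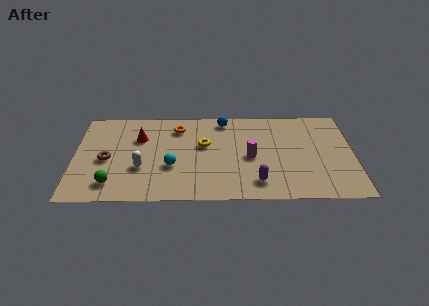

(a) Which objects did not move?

the yellow torus and the red cone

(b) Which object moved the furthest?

the white capsule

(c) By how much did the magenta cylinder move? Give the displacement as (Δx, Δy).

(-2.1, -0.6)

The magenta cylinder was at about (10.8, 4.0) and moved to about (8.7, 3.4).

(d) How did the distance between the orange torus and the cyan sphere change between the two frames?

-0.3

The distance was about 3.4 in the first image and 3.1 in the second, so they moved 0.3 units closer together.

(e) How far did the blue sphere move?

1.6

The blue sphere was near (8.1, 5.0) before and (7.4, 6.4) after, so it travelled √(0.7² + 1.4²) ≈ 1.6 units.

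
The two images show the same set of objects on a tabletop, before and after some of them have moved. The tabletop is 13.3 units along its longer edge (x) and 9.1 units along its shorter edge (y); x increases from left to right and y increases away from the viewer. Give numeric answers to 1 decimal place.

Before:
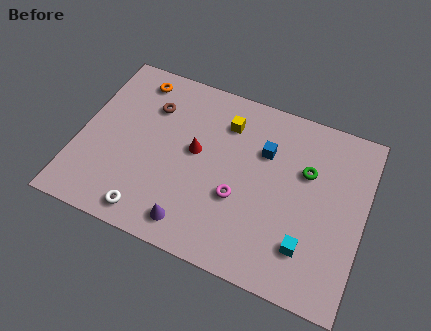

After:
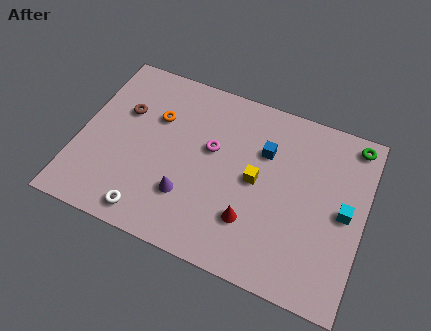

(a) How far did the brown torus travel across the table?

1.4

From (3.1, 6.6) to (1.9, 5.9), the brown torus covered √(1.2² + 0.7²) ≈ 1.4 units.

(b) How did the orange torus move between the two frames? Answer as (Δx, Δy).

(1.2, -1.7)

The orange torus was at about (2.2, 7.8) and moved to about (3.4, 6.1).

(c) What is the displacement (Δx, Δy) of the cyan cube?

(1.5, 2.3)

The cyan cube started near (10.9, 2.2) and ended near (12.4, 4.5).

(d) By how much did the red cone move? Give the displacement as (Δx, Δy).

(2.9, -2.5)

The red cone was at about (5.4, 5.0) and moved to about (8.3, 2.5).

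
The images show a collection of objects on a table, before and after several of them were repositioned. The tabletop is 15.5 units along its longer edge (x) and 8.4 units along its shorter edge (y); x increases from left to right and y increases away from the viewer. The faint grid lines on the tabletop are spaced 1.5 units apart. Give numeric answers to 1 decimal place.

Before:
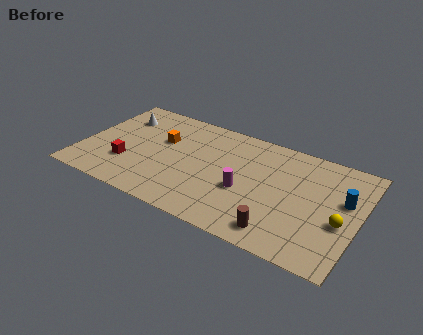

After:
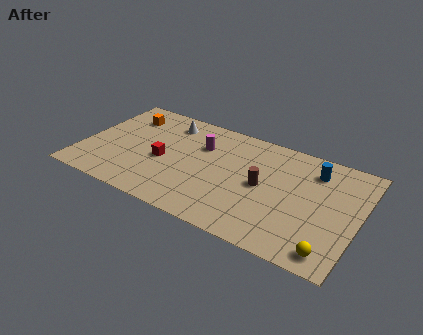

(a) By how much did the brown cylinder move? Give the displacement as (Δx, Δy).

(-1.3, 2.9)

From the two frames, the brown cylinder sits at roughly (11.5, 1.3) before and (10.2, 4.2) after.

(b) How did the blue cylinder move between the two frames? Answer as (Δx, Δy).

(-1.8, 1.5)

The blue cylinder was at about (14.6, 5.1) and moved to about (12.8, 6.6).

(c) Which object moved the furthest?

the magenta cylinder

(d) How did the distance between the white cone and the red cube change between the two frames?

-0.6

The distance was about 3.8 in the first image and 3.2 in the second, so they moved 0.6 units closer together.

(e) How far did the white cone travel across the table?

2.8

The white cone was near (1.7, 6.3) before and (4.4, 6.9) after, so it travelled √(2.7² + 0.6²) ≈ 2.8 units.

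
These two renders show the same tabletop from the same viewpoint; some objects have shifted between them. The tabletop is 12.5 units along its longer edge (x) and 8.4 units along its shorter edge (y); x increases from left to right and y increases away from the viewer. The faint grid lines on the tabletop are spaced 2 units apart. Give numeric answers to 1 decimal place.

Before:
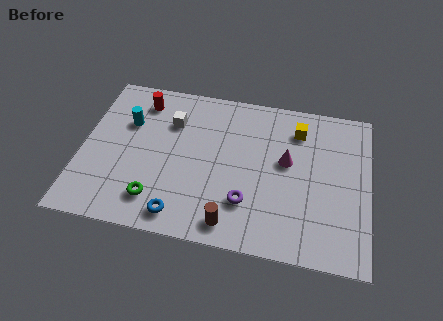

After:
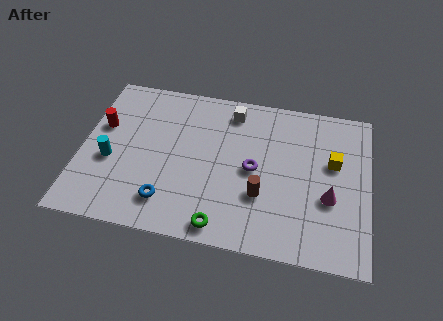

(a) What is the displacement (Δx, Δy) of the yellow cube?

(1.6, -1.5)

The yellow cube started near (9.3, 6.6) and ended near (10.9, 5.1).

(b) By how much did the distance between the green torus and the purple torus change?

-0.5

The distance was about 3.9 in the first image and 3.4 in the second, so they moved 0.5 units closer together.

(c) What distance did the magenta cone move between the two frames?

2.5

From (8.9, 4.8) to (10.8, 3.2), the magenta cone covered √(1.9² + 1.6²) ≈ 2.5 units.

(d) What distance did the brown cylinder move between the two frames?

2.1

From (6.7, 1.1) to (7.9, 2.8), the brown cylinder covered √(1.2² + 1.7²) ≈ 2.1 units.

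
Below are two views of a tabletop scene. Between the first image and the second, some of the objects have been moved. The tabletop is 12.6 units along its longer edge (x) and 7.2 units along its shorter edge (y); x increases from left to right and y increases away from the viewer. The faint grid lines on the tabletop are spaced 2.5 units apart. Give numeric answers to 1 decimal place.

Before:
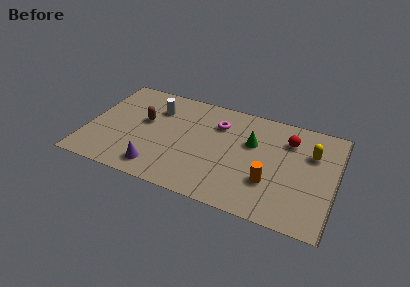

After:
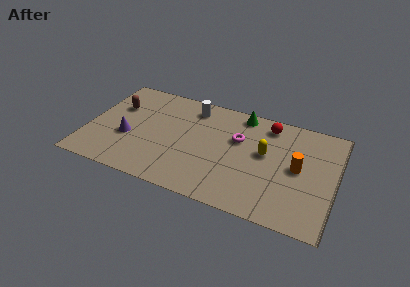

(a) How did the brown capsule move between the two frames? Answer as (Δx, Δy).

(-1.5, 0.6)

The brown capsule was at about (2.8, 4.2) and moved to about (1.3, 4.8).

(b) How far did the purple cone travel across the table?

2.3

From (3.8, 1.2) to (2.1, 2.8), the purple cone covered √(1.7² + 1.6²) ≈ 2.3 units.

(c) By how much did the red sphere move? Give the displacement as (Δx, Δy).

(-1.1, 0.7)

From the two frames, the red sphere sits at roughly (10.1, 5.4) before and (9.0, 6.1) after.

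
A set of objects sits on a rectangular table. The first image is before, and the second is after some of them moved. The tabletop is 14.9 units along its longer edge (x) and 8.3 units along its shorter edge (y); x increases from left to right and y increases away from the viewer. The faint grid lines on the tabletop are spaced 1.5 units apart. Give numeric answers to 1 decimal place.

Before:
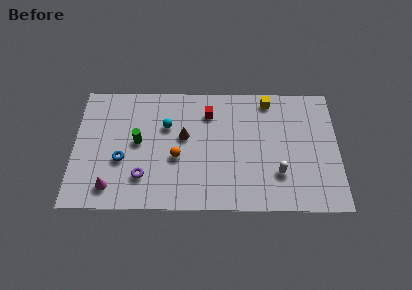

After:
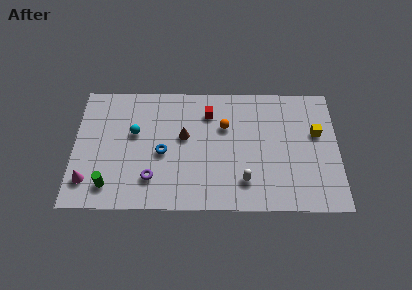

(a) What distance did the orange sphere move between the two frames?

3.4

The orange sphere moved from about (5.8, 3.4) to (8.5, 5.5), a distance of √(2.7² + 2.1²) ≈ 3.4.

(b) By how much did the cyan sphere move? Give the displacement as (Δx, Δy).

(-1.8, -0.5)

From the two frames, the cyan sphere sits at roughly (5.2, 5.5) before and (3.4, 5.0) after.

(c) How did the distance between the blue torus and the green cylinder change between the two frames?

+2.2

Before: roughly 1.5 units apart; after: 3.7. That's 2.2 units further apart.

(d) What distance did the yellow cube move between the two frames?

3.5

From (11.0, 7.3) to (13.7, 5.1), the yellow cube covered √(2.7² + 2.2²) ≈ 3.5 units.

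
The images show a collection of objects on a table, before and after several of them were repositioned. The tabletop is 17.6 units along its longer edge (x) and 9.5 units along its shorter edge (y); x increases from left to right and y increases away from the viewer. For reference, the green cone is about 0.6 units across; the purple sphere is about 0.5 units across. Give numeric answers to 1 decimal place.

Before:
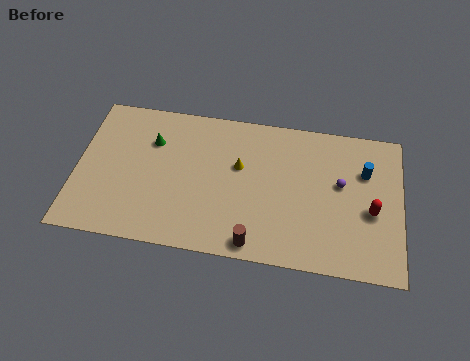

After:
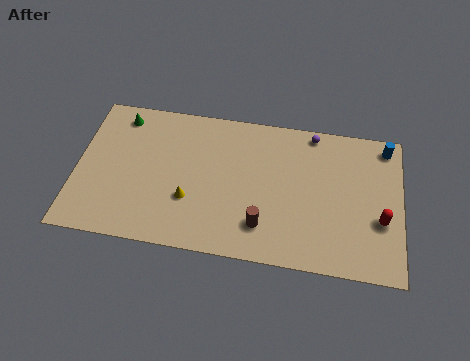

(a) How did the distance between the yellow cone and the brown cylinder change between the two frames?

-0.8

Before: roughly 4.9 units apart; after: 4.1. That's 0.8 units closer together.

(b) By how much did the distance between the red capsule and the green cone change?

+2.7

The distance was about 12.3 in the first image and 15.0 in the second, so they moved 2.7 units further apart.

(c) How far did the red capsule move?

0.7

The red capsule moved from about (16.0, 4.0) to (16.5, 3.5), a distance of √(0.5² + 0.5²) ≈ 0.7.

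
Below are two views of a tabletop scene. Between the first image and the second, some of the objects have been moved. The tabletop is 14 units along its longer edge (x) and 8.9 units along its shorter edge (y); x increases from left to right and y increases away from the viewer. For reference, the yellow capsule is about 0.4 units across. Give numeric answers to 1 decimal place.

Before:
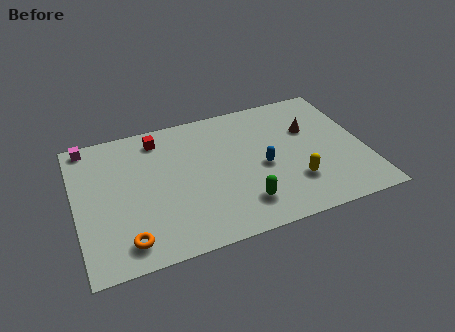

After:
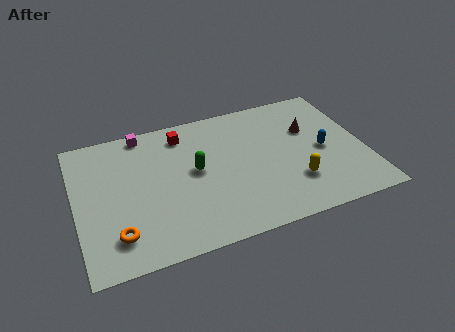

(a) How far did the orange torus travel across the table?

0.6

The orange torus moved from about (2.2, 1.4) to (1.8, 1.9), a distance of √(0.4² + 0.5²) ≈ 0.6.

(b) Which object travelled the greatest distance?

the green capsule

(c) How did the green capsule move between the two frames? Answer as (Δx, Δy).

(-2.0, 2.9)

The green capsule was at about (7.8, 1.9) and moved to about (5.8, 4.8).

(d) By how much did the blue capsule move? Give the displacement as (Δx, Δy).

(3.0, 0.2)

The blue capsule started near (9.0, 4.0) and ended near (12.0, 4.2).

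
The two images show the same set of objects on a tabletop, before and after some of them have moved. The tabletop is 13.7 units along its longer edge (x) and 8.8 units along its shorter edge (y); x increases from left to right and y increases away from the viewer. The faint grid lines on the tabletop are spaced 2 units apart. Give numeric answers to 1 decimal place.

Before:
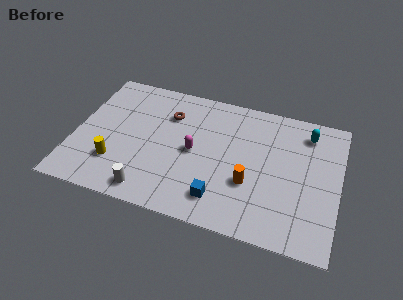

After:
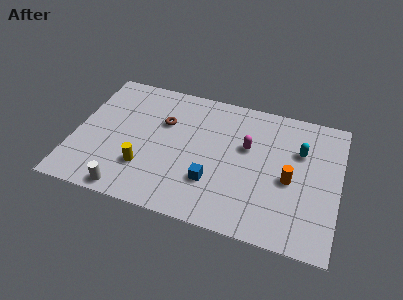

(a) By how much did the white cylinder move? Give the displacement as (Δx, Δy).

(-1.1, -0.3)

The white cylinder was at about (4.2, 1.1) and moved to about (3.1, 0.8).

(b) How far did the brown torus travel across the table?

0.6

The brown torus moved from about (4.7, 6.4) to (4.5, 5.8), a distance of √(0.2² + 0.6²) ≈ 0.6.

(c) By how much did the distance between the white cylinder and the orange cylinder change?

+3.3

Before: roughly 5.4 units apart; after: 8.7. That's 3.3 units further apart.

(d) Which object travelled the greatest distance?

the magenta capsule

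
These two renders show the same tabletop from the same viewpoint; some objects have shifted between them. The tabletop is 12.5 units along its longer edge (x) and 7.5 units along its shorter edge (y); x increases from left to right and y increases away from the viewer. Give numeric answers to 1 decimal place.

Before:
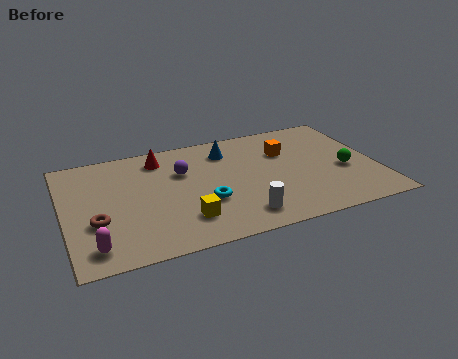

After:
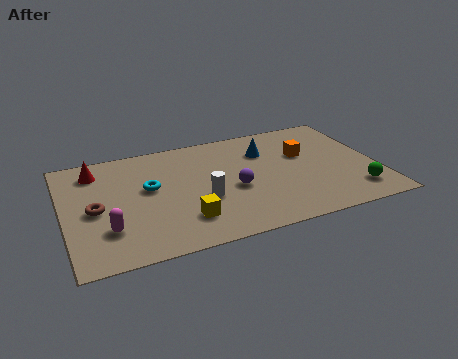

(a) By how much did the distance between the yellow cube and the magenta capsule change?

-0.6

They were about 3.6 units apart before and 3.0 after — 0.6 units closer together.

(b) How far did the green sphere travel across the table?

1.6

The green sphere was near (11.2, 3.1) before and (11.4, 1.5) after, so it travelled √(0.2² + 1.6²) ≈ 1.6 units.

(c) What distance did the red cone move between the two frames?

2.6

From (4.0, 6.2) to (1.4, 6.1), the red cone covered √(2.6² + 0.1²) ≈ 2.6 units.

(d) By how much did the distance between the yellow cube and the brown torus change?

+0.3

They were about 3.5 units apart before and 3.8 after — 0.3 units further apart.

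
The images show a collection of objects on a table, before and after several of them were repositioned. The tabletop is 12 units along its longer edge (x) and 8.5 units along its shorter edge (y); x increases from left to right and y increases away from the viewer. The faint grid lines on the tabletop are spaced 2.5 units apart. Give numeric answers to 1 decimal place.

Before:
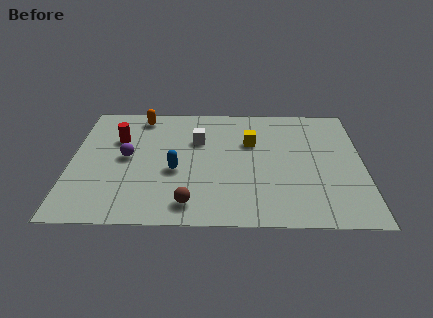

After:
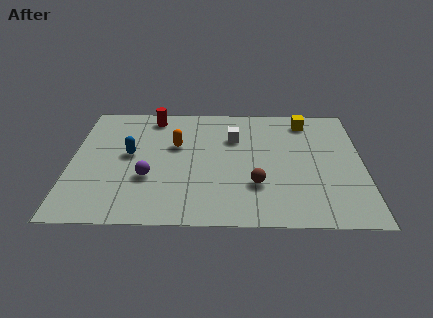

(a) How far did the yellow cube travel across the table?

2.8

The yellow cube was near (7.4, 5.6) before and (9.7, 7.2) after, so it travelled √(2.3² + 1.6²) ≈ 2.8 units.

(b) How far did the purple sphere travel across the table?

1.7

From (2.3, 4.4) to (3.2, 3.0), the purple sphere covered √(0.9² + 1.4²) ≈ 1.7 units.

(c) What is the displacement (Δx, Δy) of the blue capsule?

(-1.9, 1.1)

The blue capsule was at about (4.3, 3.5) and moved to about (2.4, 4.6).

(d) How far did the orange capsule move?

2.6

The orange capsule was near (2.8, 7.4) before and (4.3, 5.3) after, so it travelled √(1.5² + 2.1²) ≈ 2.6 units.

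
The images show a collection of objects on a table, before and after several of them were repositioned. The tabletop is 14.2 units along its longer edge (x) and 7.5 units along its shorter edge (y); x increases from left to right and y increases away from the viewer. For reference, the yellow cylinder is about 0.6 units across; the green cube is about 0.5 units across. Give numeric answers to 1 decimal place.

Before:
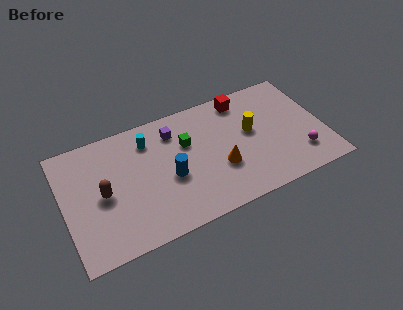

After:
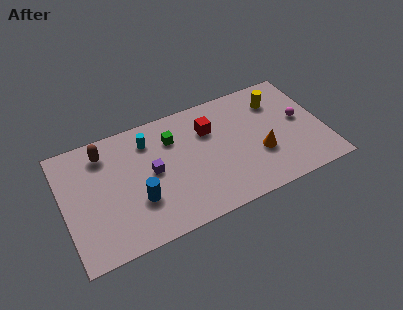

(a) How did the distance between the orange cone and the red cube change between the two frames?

-0.6

They were about 4.2 units apart before and 3.6 after — 0.6 units closer together.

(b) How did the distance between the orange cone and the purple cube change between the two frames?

+2.0

They were about 3.9 units apart before and 5.9 after — 2.0 units further apart.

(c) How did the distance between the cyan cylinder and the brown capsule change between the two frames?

-1.1

Before: roughly 3.5 units apart; after: 2.4. That's 1.1 units closer together.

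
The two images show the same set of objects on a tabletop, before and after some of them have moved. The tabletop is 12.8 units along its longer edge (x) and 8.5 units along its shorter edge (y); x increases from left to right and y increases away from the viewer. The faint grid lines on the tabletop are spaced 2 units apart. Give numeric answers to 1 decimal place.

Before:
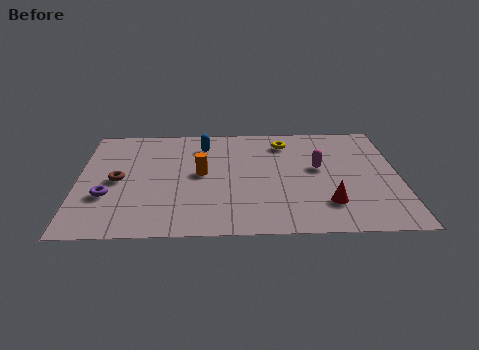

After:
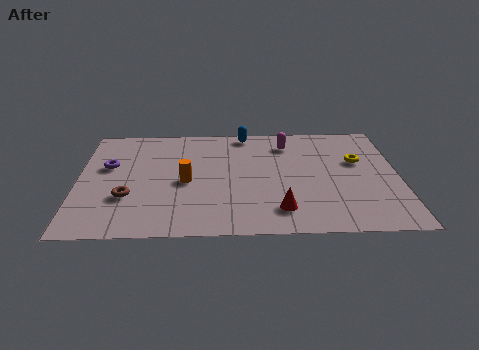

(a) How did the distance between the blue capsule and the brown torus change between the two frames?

+2.5

They were about 4.3 units apart before and 6.8 after — 2.5 units further apart.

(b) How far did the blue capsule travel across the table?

2.0

The blue capsule moved from about (5.0, 6.7) to (6.7, 7.7), a distance of √(1.7² + 1.0²) ≈ 2.0.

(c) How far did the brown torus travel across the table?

1.4

The brown torus moved from about (1.6, 4.1) to (2.0, 2.8), a distance of √(0.4² + 1.3²) ≈ 1.4.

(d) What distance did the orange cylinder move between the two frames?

0.8

From (4.9, 4.5) to (4.3, 3.9), the orange cylinder covered √(0.6² + 0.6²) ≈ 0.8 units.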